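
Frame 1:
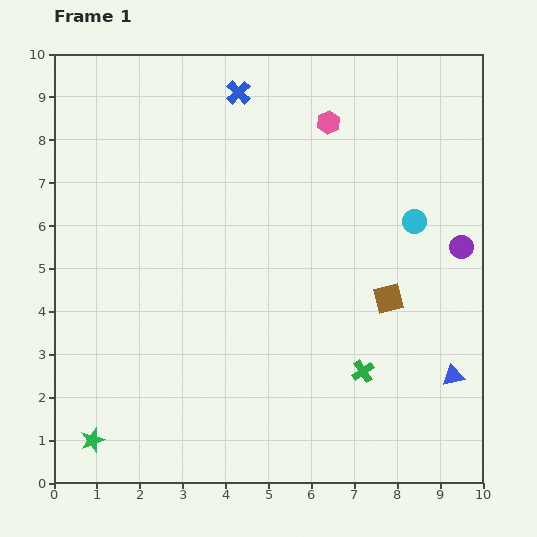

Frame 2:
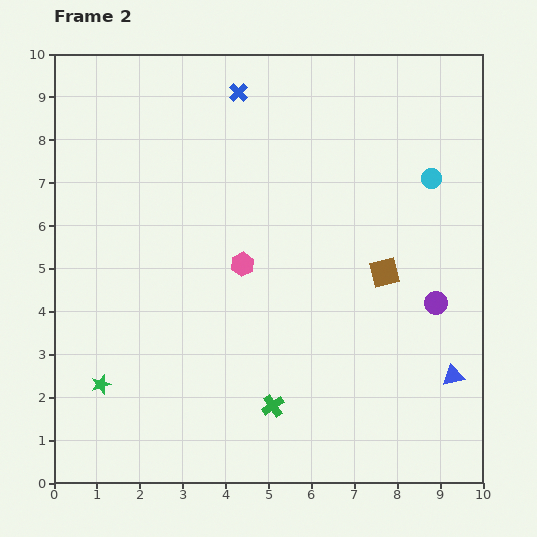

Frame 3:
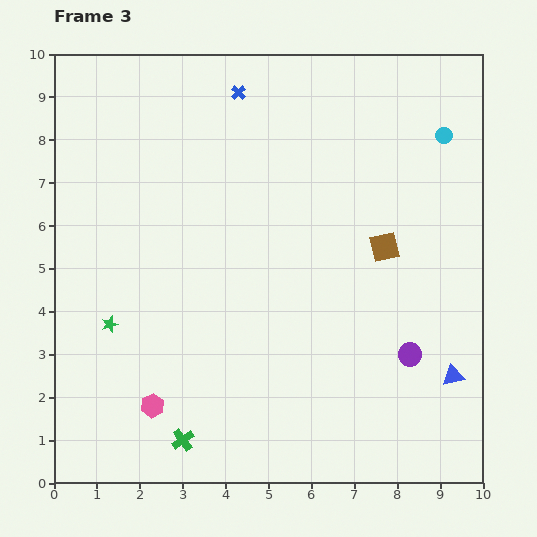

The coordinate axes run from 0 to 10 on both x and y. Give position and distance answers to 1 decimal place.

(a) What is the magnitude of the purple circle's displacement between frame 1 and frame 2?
1.4

The purple circle moved from (9.5, 5.5) to (8.9, 4.2), a distance of √(0.6² + 1.3²) ≈ 1.4.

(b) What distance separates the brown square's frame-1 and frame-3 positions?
1.2

The brown square moved from (7.8, 4.3) to (7.7, 5.5), a distance of √(0.1² + 1.2²) ≈ 1.2.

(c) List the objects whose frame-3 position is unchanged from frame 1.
the blue triangle, the blue cross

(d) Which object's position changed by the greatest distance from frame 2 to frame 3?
the pink hexagon

(moved 3.9; next 2.2)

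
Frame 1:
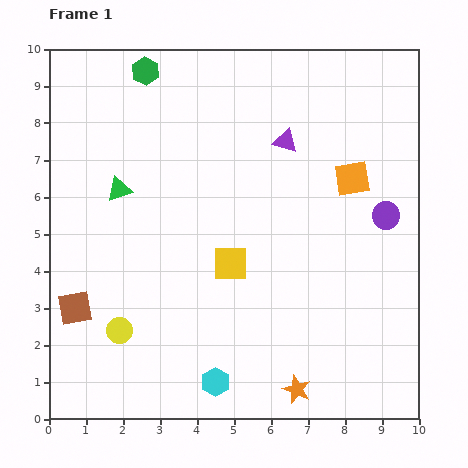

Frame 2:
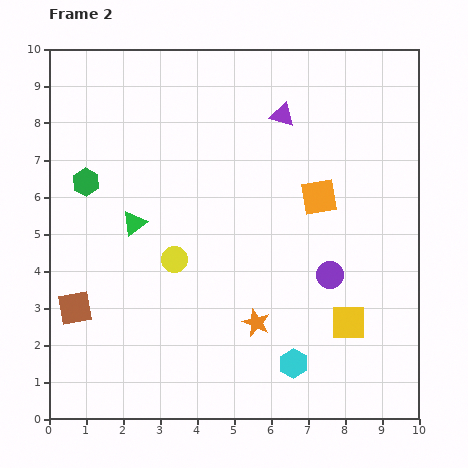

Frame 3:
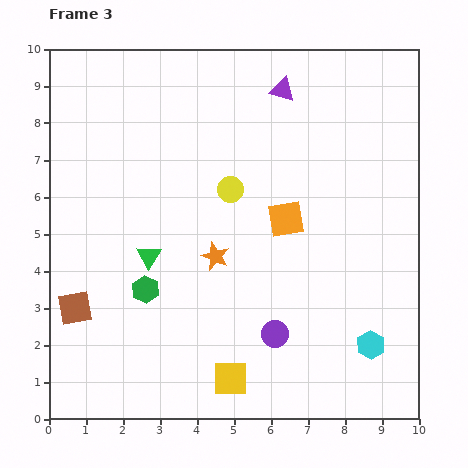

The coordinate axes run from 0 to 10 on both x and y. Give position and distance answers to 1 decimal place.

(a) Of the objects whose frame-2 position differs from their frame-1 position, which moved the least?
the purple triangle

(moved 0.7)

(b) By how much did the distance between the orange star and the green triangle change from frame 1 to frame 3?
-5.4

Distance in frame 1: 7.2. Distance in frame 3: 1.8.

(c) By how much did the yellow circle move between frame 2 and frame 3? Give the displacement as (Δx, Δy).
(1.5, 1.9)

The yellow circle was at (3.4, 4.3) in frame 2 and (4.9, 6.2) in frame 3.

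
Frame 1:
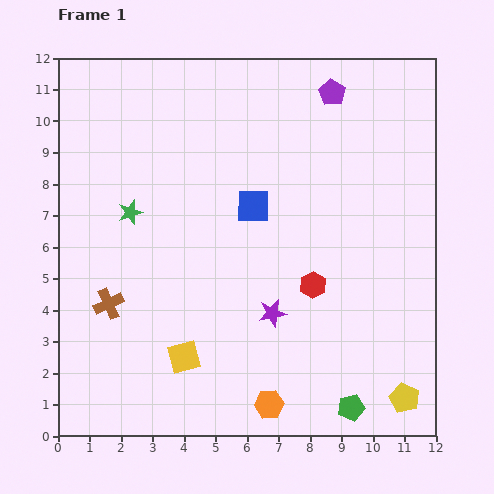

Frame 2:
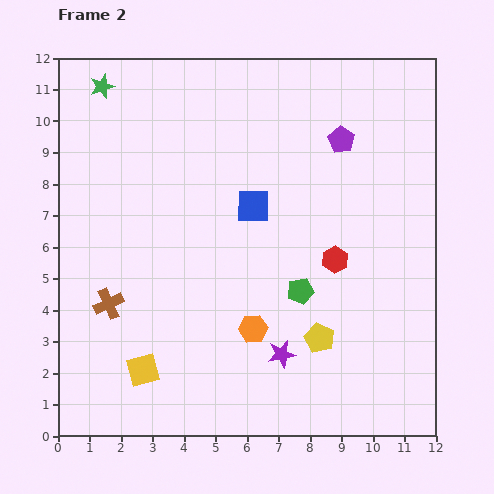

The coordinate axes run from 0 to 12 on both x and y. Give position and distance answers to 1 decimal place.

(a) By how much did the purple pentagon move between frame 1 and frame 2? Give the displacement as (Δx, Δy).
(0.3, -1.5)

The purple pentagon was at (8.7, 10.9) in frame 1 and (9.0, 9.4) in frame 2.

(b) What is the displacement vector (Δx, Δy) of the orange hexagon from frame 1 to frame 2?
(-0.5, 2.4)

The orange hexagon was at (6.7, 1.0) in frame 1 and (6.2, 3.4) in frame 2.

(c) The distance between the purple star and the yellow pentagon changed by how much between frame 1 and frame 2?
-3.7

Distance in frame 1: 5.0. Distance in frame 2: 1.3.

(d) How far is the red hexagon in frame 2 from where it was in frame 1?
1.1

The red hexagon moved from (8.1, 4.8) to (8.8, 5.6), a distance of √(0.7² + 0.8²) ≈ 1.1.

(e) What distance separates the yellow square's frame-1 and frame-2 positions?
1.4

The yellow square moved from (4.0, 2.5) to (2.7, 2.1), a distance of √(1.3² + 0.4²) ≈ 1.4.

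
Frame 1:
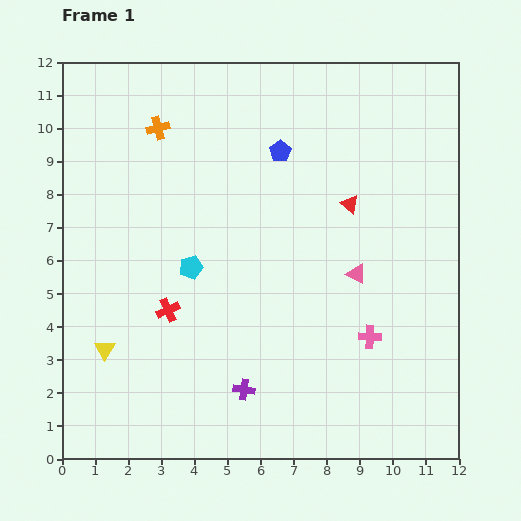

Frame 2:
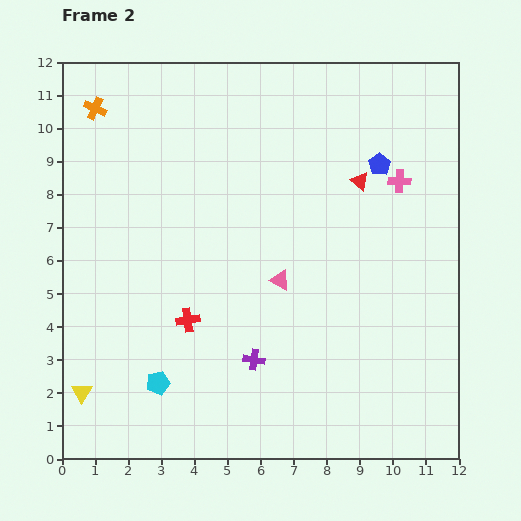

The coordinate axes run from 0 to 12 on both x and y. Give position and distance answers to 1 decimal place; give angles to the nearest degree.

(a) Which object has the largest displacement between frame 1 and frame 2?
the pink cross

(moved 4.8; next 3.6)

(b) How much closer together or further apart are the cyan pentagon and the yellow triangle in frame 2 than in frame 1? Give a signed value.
-1.3

Distance in frame 1: 3.6. Distance in frame 2: 2.3.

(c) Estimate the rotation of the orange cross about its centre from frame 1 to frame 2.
40° clockwise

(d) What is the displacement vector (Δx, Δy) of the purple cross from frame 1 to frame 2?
(0.3, 0.9)

The purple cross was at (5.5, 2.1) in frame 1 and (5.8, 3.0) in frame 2.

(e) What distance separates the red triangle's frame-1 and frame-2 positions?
0.8

The red triangle moved from (8.7, 7.7) to (9.0, 8.4), a distance of √(0.3² + 0.7²) ≈ 0.8.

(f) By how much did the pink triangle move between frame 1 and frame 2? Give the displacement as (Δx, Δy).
(-2.3, -0.2)

The pink triangle was at (8.9, 5.6) in frame 1 and (6.6, 5.4) in frame 2.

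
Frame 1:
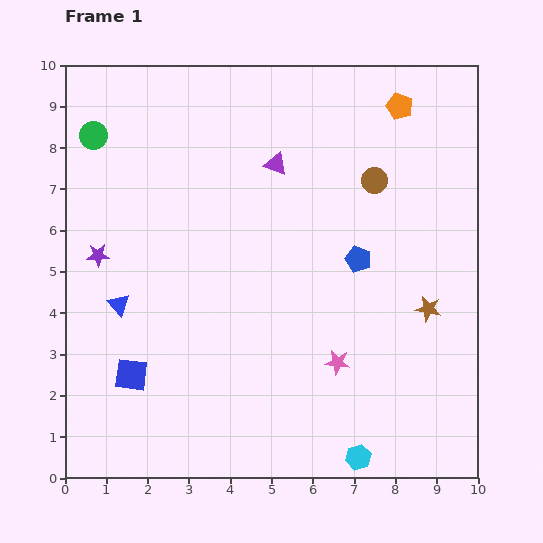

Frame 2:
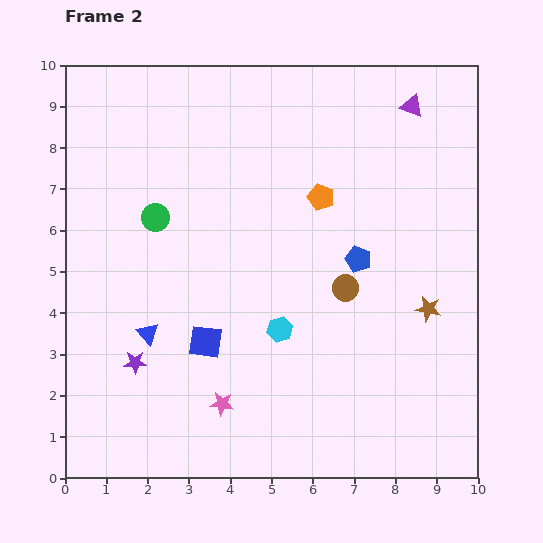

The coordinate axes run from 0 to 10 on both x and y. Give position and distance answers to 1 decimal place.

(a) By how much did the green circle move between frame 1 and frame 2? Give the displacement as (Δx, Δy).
(1.5, -2.0)

The green circle was at (0.7, 8.3) in frame 1 and (2.2, 6.3) in frame 2.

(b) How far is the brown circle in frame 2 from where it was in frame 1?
2.7

The brown circle moved from (7.5, 7.2) to (6.8, 4.6), a distance of √(0.7² + 2.6²) ≈ 2.7.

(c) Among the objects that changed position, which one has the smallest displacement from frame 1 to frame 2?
the blue triangle

(moved 1.0)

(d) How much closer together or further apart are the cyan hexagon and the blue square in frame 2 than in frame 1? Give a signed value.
-4.1

Distance in frame 1: 5.9. Distance in frame 2: 1.8.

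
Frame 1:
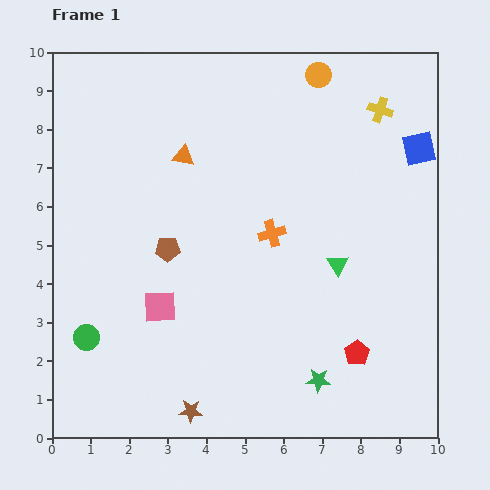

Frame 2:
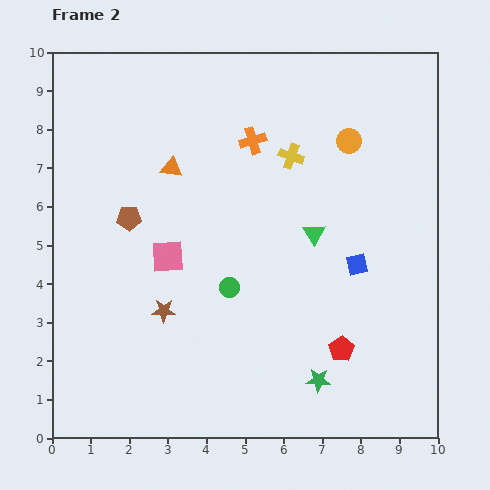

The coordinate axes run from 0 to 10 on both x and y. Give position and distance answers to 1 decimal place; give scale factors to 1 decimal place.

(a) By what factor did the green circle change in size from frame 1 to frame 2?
0.8×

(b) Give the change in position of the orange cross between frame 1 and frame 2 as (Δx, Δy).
(-0.5, 2.4)

The orange cross was at (5.7, 5.3) in frame 1 and (5.2, 7.7) in frame 2.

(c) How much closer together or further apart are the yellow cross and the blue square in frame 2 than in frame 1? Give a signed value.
+1.9

Distance in frame 1: 1.4. Distance in frame 2: 3.3.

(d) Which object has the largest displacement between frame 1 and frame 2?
the green circle

(moved 3.9; next 3.4)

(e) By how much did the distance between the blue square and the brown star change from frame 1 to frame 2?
-3.9

Distance in frame 1: 9.0. Distance in frame 2: 5.1.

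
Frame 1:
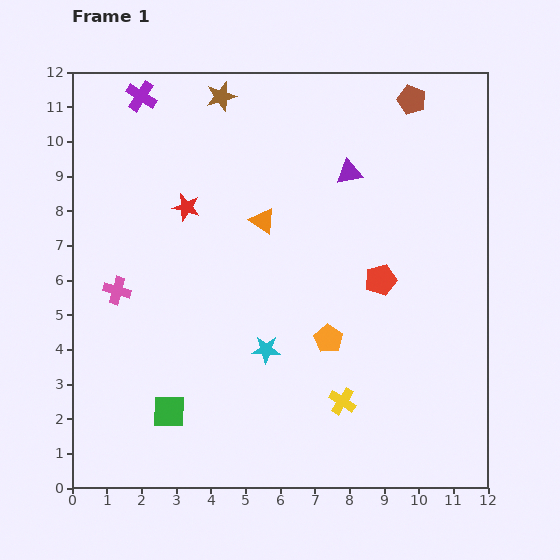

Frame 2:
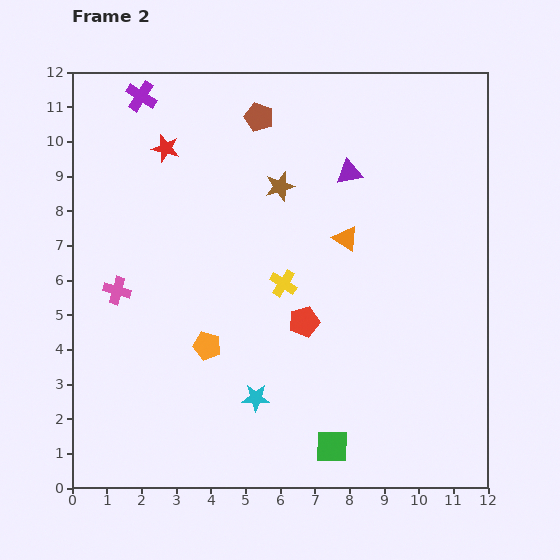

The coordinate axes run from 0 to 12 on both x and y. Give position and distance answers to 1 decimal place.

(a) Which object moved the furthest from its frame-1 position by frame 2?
the green square

(moved 4.8; next 4.4)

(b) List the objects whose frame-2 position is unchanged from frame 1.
the pink cross, the purple cross, the purple triangle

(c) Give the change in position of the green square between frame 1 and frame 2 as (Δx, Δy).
(4.7, -1.0)

The green square was at (2.8, 2.2) in frame 1 and (7.5, 1.2) in frame 2.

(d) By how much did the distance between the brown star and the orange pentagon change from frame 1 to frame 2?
-2.6

Distance in frame 1: 7.7. Distance in frame 2: 5.1.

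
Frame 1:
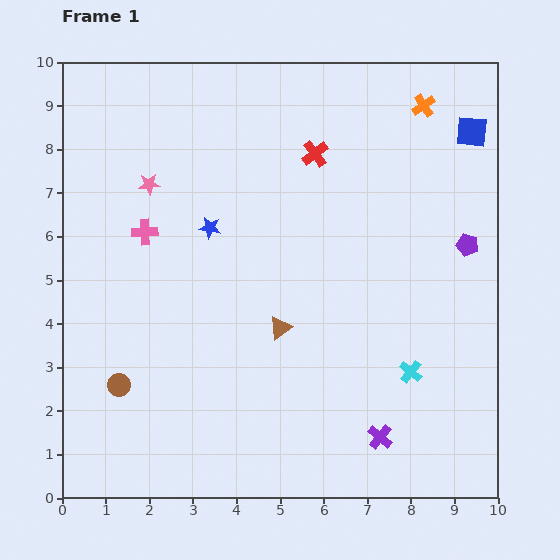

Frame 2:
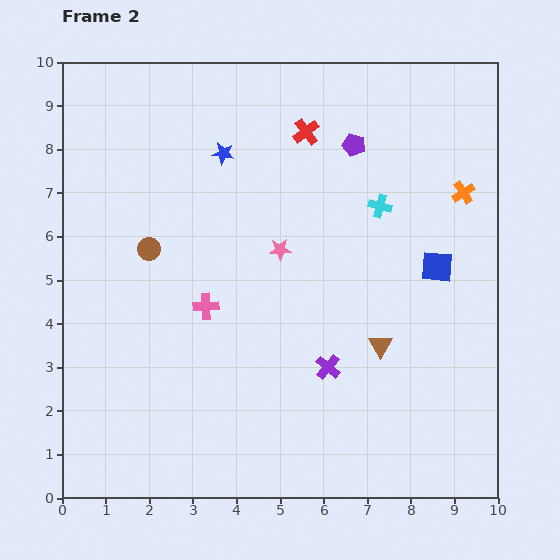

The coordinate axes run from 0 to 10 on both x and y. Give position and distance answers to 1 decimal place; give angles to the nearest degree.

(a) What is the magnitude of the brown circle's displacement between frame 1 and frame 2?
3.2

The brown circle moved from (1.3, 2.6) to (2.0, 5.7), a distance of √(0.7² + 3.1²) ≈ 3.2.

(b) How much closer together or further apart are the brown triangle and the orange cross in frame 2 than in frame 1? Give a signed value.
-2.1

Distance in frame 1: 6.1. Distance in frame 2: 4.0.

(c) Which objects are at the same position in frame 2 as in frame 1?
none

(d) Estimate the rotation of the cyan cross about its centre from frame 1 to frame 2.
24° counter-clockwise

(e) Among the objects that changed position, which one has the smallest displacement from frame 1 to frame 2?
the red cross

(moved 0.5)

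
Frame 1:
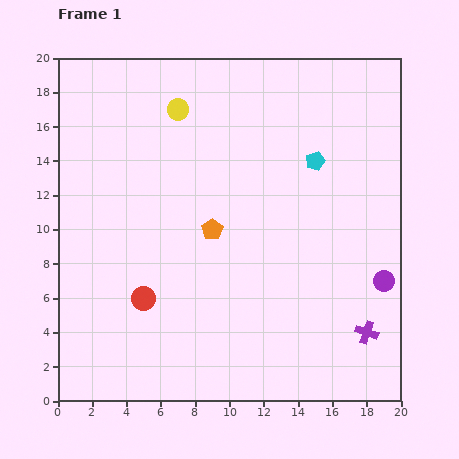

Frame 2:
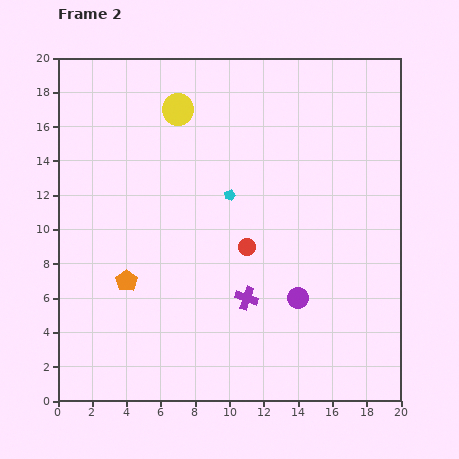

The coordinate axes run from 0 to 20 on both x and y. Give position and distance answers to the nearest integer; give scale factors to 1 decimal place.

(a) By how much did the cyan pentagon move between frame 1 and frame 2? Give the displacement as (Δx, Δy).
(-5, -2)

The cyan pentagon was at (15, 14) in frame 1 and (10, 12) in frame 2.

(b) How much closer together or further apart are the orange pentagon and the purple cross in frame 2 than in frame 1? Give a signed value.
-4

Distance in frame 1: 11. Distance in frame 2: 7.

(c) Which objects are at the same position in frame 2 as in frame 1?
the yellow circle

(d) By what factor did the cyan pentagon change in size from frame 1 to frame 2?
0.6×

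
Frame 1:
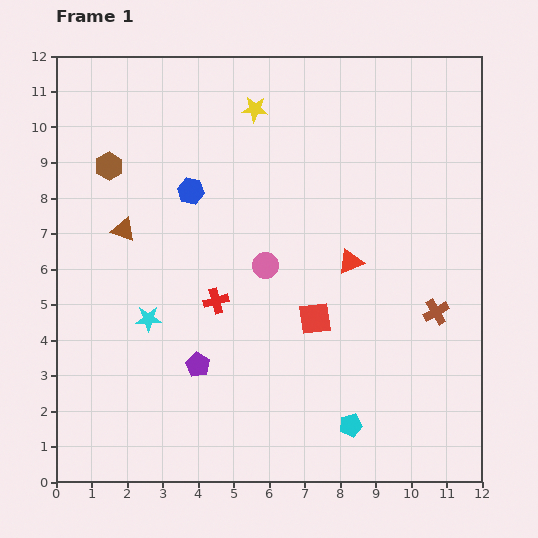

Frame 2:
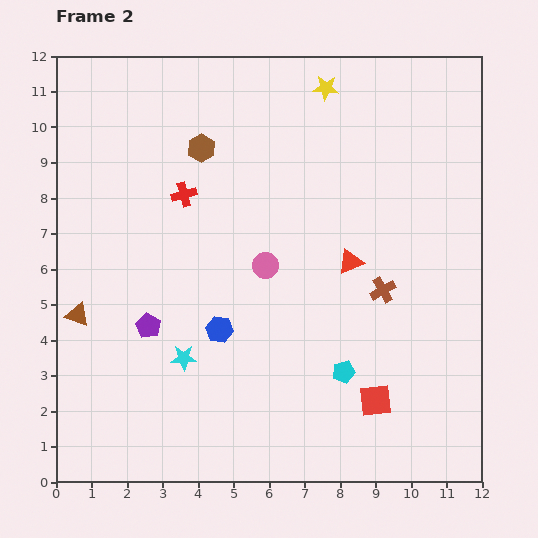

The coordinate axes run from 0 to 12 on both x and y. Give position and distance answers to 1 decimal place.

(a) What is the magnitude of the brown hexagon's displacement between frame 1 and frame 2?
2.6

The brown hexagon moved from (1.5, 8.9) to (4.1, 9.4), a distance of √(2.6² + 0.5²) ≈ 2.6.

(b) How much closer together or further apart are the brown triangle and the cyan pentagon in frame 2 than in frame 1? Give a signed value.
-0.7

Distance in frame 1: 8.4. Distance in frame 2: 7.7.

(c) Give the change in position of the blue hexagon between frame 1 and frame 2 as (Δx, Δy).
(0.8, -3.9)

The blue hexagon was at (3.8, 8.2) in frame 1 and (4.6, 4.3) in frame 2.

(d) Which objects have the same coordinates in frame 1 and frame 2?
the red triangle, the pink circle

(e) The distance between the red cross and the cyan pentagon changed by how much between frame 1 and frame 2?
+1.5

Distance in frame 1: 5.2. Distance in frame 2: 6.7.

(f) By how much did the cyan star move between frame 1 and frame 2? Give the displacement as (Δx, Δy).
(1.0, -1.1)

The cyan star was at (2.6, 4.6) in frame 1 and (3.6, 3.5) in frame 2.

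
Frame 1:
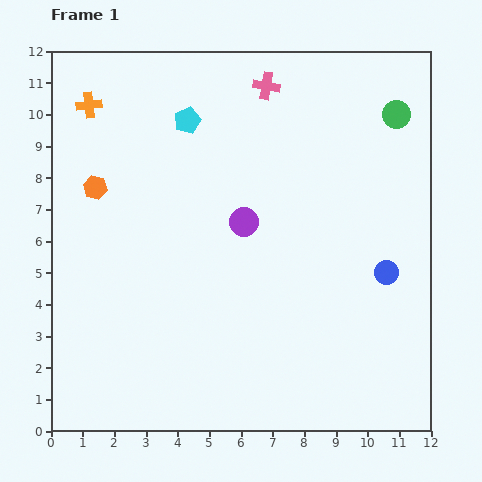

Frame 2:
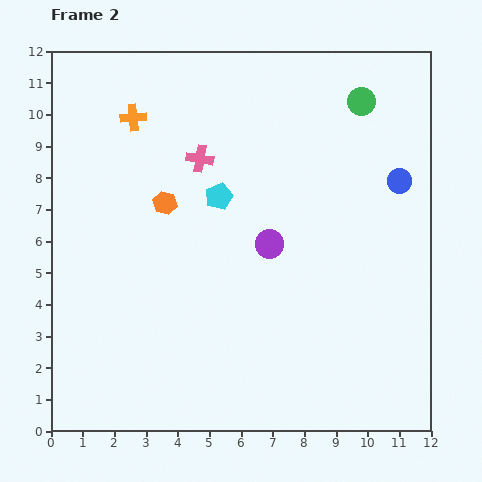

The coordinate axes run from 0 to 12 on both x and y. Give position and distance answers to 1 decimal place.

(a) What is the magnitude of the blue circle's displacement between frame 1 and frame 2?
2.9

The blue circle moved from (10.6, 5.0) to (11.0, 7.9), a distance of √(0.4² + 2.9²) ≈ 2.9.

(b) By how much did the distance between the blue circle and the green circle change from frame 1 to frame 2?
-2.2

Distance in frame 1: 5.0. Distance in frame 2: 2.8.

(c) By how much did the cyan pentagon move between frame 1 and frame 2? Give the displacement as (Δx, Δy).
(1.0, -2.4)

The cyan pentagon was at (4.3, 9.8) in frame 1 and (5.3, 7.4) in frame 2.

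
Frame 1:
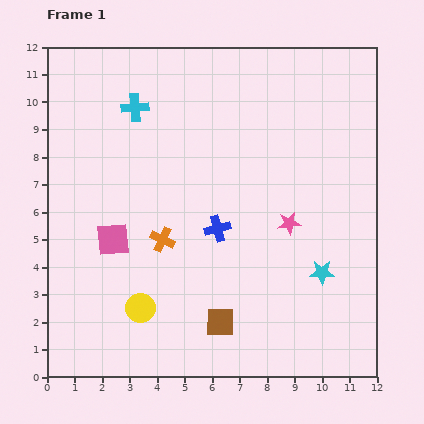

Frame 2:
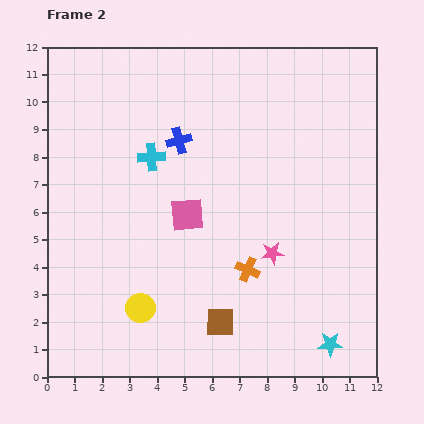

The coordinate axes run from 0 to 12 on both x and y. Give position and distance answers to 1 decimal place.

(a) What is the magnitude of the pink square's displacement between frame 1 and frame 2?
2.8

The pink square moved from (2.4, 5.0) to (5.1, 5.9), a distance of √(2.7² + 0.9²) ≈ 2.8.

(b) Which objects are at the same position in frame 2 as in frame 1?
the yellow circle, the brown square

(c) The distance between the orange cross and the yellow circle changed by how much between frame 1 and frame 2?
+1.5

Distance in frame 1: 2.6. Distance in frame 2: 4.1.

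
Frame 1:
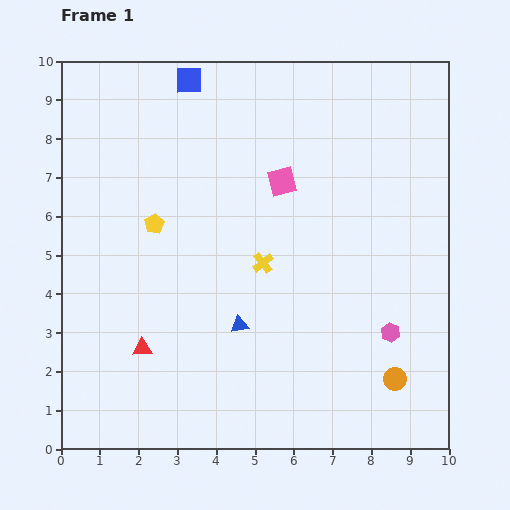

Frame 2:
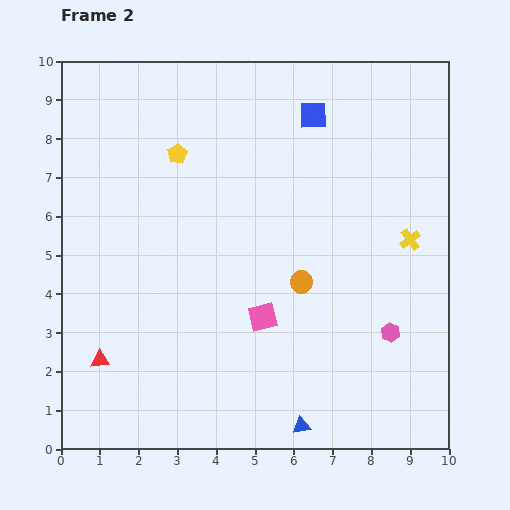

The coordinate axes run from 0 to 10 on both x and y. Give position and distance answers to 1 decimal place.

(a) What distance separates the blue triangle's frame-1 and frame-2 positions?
3.1

The blue triangle moved from (4.6, 3.2) to (6.2, 0.6), a distance of √(1.6² + 2.6²) ≈ 3.1.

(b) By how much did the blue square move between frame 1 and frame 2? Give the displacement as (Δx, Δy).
(3.2, -0.9)

The blue square was at (3.3, 9.5) in frame 1 and (6.5, 8.6) in frame 2.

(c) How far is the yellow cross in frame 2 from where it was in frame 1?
3.8

The yellow cross moved from (5.2, 4.8) to (9.0, 5.4), a distance of √(3.8² + 0.6²) ≈ 3.8.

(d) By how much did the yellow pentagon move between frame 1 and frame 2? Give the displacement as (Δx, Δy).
(0.6, 1.8)

The yellow pentagon was at (2.4, 5.8) in frame 1 and (3.0, 7.6) in frame 2.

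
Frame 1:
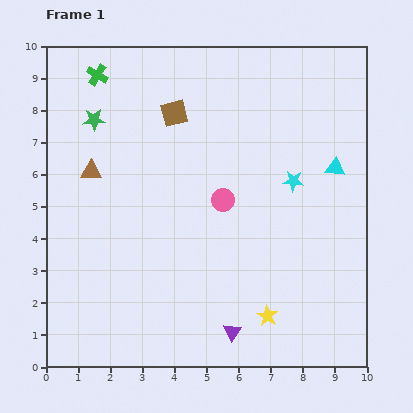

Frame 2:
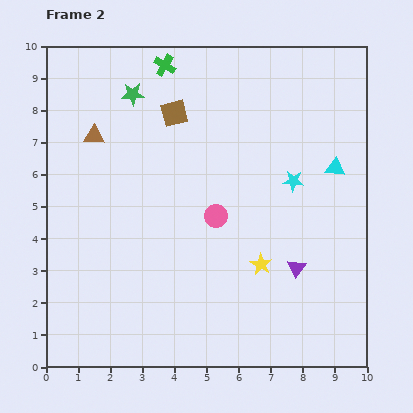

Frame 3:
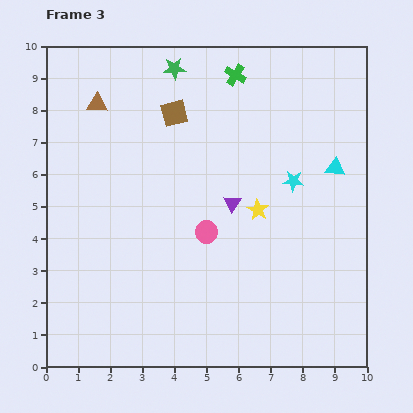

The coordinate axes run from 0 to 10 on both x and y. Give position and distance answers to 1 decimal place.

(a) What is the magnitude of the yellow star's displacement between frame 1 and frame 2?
1.6

The yellow star moved from (6.9, 1.6) to (6.7, 3.2), a distance of √(0.2² + 1.6²) ≈ 1.6.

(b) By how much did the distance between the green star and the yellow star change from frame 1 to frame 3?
-3.0

Distance in frame 1: 8.1. Distance in frame 3: 5.1.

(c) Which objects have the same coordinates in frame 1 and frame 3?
the cyan triangle, the brown square, the cyan star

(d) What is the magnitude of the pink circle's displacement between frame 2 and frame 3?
0.6

The pink circle moved from (5.3, 4.7) to (5.0, 4.2), a distance of √(0.3² + 0.5²) ≈ 0.6.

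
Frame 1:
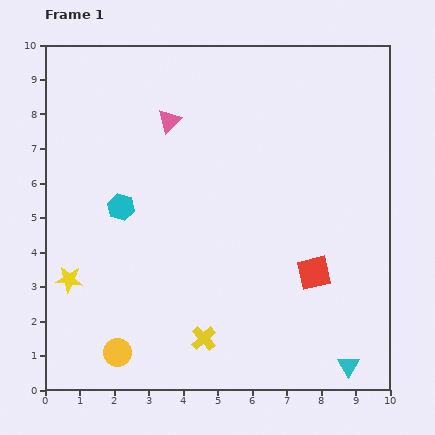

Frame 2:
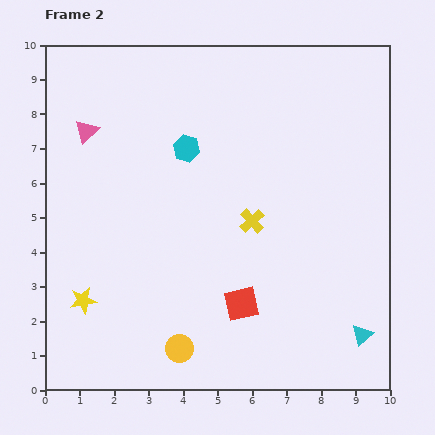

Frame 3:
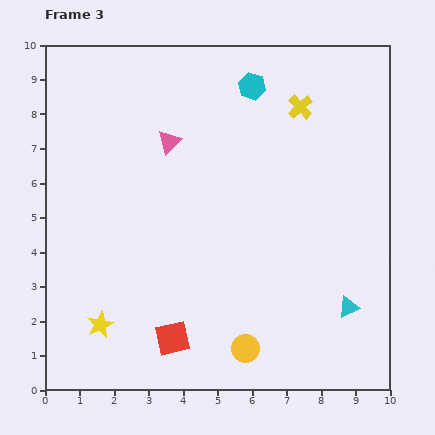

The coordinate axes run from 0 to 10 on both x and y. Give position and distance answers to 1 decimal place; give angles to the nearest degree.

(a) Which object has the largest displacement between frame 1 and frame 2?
the yellow cross

(moved 3.7; next 2.5)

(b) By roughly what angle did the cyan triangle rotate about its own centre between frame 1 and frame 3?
36° clockwise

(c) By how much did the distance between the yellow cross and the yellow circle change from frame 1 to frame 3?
+4.7

Distance in frame 1: 2.5. Distance in frame 3: 7.2.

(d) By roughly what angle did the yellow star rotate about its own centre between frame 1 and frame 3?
31° counter-clockwise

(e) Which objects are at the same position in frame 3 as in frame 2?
none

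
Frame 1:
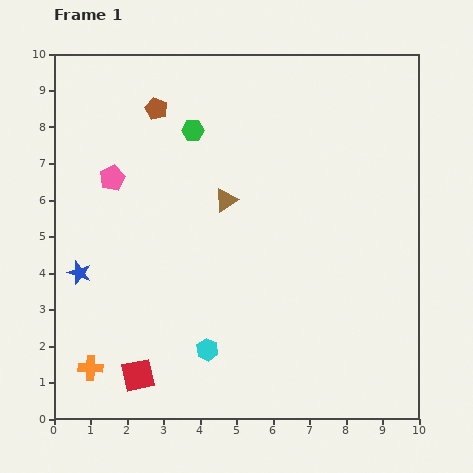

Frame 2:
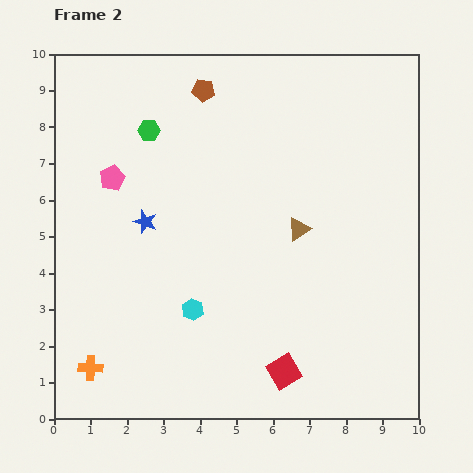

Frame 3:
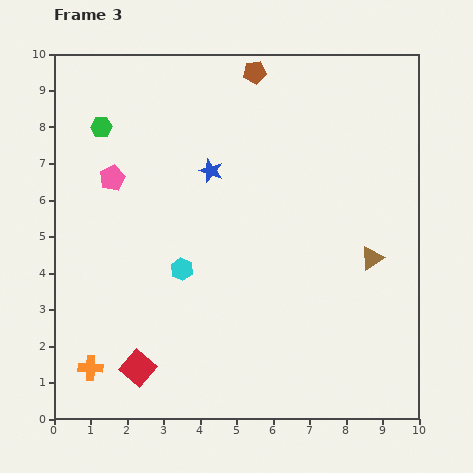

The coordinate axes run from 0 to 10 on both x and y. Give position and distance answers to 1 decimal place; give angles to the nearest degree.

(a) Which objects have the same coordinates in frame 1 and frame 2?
the orange cross, the pink pentagon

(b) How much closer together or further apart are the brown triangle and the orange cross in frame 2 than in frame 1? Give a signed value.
+1.0

Distance in frame 1: 5.9. Distance in frame 2: 6.9.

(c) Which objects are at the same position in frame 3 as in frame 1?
the orange cross, the pink pentagon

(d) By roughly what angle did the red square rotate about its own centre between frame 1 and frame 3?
38° counter-clockwise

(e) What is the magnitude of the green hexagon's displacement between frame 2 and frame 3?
1.3

The green hexagon moved from (2.6, 7.9) to (1.3, 8.0), a distance of √(1.3² + 0.1²) ≈ 1.3.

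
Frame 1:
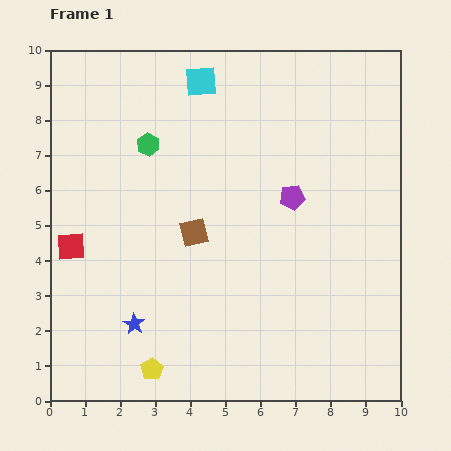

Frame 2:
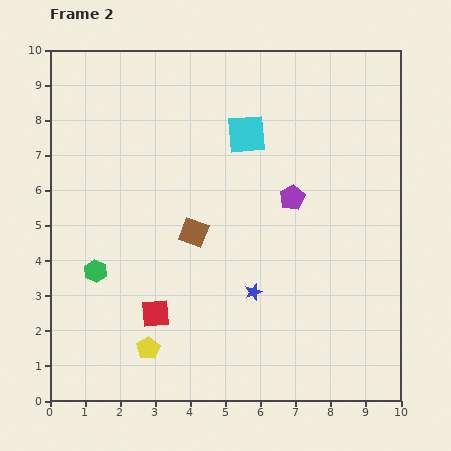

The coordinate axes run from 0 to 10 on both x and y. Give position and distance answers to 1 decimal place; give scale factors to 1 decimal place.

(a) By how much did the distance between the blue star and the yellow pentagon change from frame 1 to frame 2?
+2.0

Distance in frame 1: 1.4. Distance in frame 2: 3.4.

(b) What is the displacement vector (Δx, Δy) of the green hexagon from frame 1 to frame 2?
(-1.5, -3.6)

The green hexagon was at (2.8, 7.3) in frame 1 and (1.3, 3.7) in frame 2.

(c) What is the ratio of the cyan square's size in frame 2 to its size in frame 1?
1.3×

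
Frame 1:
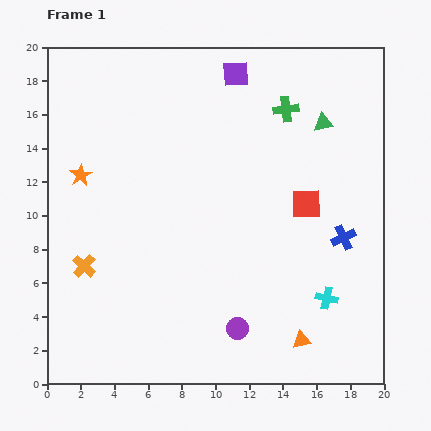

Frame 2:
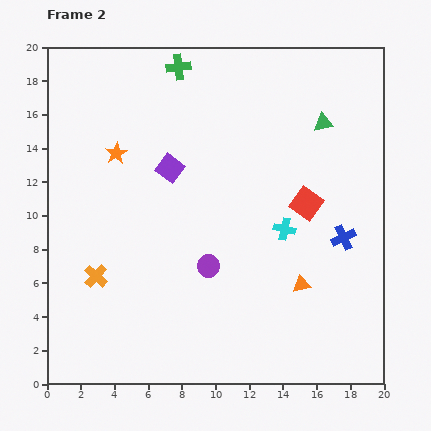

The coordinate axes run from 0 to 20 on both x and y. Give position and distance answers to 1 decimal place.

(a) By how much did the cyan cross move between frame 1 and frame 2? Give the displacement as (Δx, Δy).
(-2.5, 4.1)

The cyan cross was at (16.6, 5.1) in frame 1 and (14.1, 9.2) in frame 2.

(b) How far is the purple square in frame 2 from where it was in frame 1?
6.8

The purple square moved from (11.2, 18.4) to (7.3, 12.8), a distance of √(3.9² + 5.6²) ≈ 6.8.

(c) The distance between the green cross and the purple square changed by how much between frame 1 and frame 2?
+2.3

Distance in frame 1: 3.7. Distance in frame 2: 6.0.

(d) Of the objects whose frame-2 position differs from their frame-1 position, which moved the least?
the orange cross

(moved 0.9)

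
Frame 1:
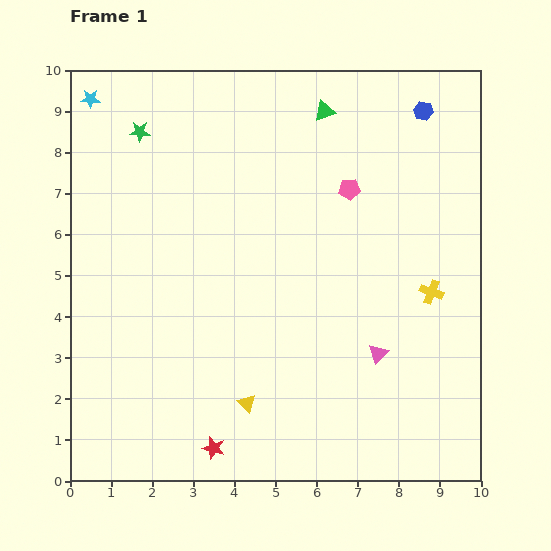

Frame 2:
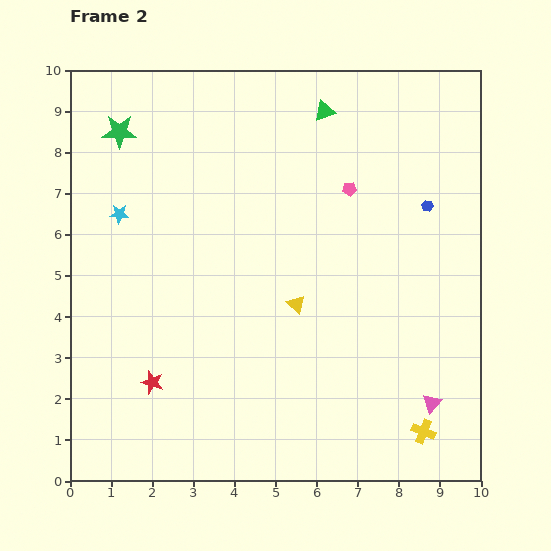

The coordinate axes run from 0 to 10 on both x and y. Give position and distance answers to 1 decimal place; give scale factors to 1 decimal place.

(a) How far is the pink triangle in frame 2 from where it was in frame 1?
1.8

The pink triangle moved from (7.5, 3.1) to (8.8, 1.9), a distance of √(1.3² + 1.2²) ≈ 1.8.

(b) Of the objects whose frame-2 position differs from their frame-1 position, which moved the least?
the green star

(moved 0.5)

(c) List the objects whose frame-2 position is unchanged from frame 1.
the green triangle, the pink pentagon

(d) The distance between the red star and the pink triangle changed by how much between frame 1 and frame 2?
+2.2

Distance in frame 1: 4.6. Distance in frame 2: 6.8.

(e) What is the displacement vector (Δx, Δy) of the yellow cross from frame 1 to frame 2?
(-0.2, -3.4)

The yellow cross was at (8.8, 4.6) in frame 1 and (8.6, 1.2) in frame 2.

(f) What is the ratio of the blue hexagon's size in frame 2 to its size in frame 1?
0.6×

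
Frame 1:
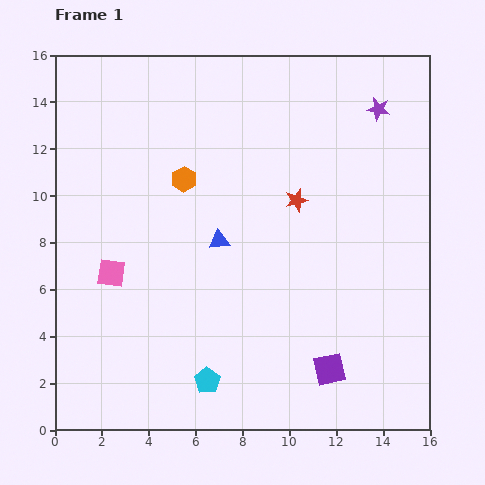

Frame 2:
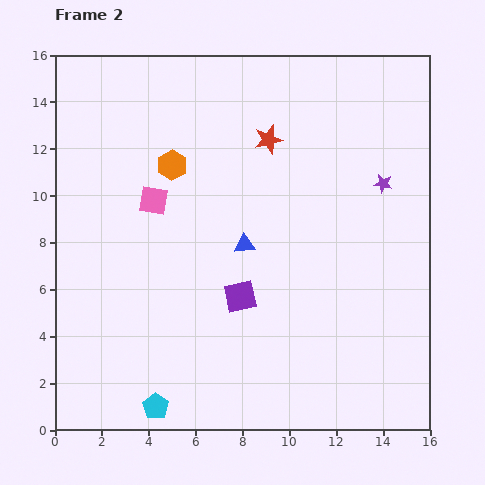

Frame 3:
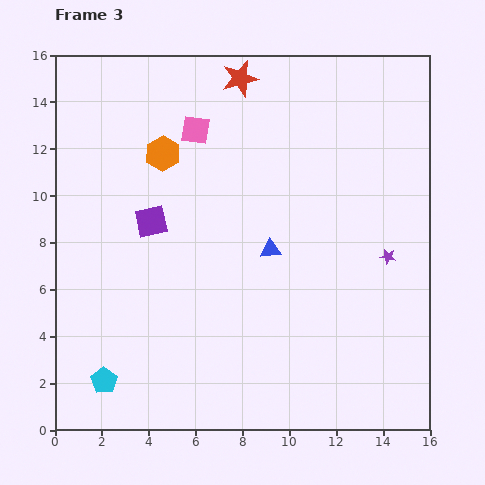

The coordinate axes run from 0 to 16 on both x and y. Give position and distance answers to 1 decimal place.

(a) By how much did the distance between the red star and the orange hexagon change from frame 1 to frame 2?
-0.7

Distance in frame 1: 4.9. Distance in frame 2: 4.2.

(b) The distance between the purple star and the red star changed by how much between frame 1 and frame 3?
+4.7

Distance in frame 1: 5.2. Distance in frame 3: 9.9.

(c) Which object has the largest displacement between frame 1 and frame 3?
the purple square

(moved 9.9; next 7.1)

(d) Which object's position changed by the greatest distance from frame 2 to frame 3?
the purple square

(moved 5.0; next 3.5)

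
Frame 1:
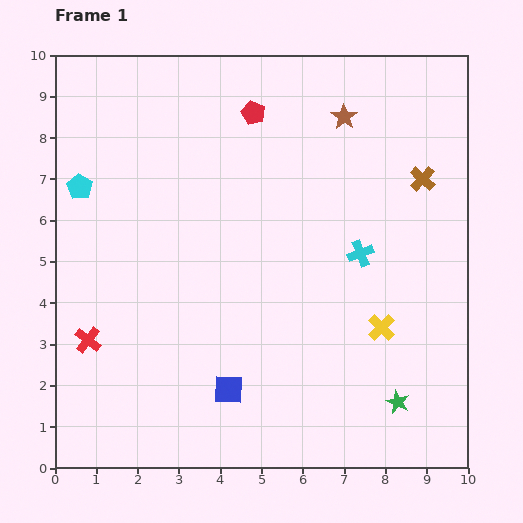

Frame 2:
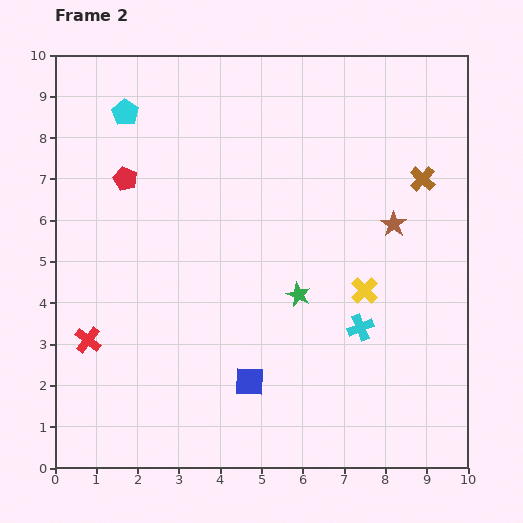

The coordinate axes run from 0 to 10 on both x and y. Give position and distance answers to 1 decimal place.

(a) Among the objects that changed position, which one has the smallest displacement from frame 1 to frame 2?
the blue square

(moved 0.5)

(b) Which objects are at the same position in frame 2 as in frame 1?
the brown cross, the red cross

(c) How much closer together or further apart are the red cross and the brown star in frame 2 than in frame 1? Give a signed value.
-0.3

Distance in frame 1: 8.2. Distance in frame 2: 7.9.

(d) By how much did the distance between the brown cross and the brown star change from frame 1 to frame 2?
-1.1

Distance in frame 1: 2.4. Distance in frame 2: 1.3.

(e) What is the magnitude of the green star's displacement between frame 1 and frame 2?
3.5

The green star moved from (8.3, 1.6) to (5.9, 4.2), a distance of √(2.4² + 2.6²) ≈ 3.5.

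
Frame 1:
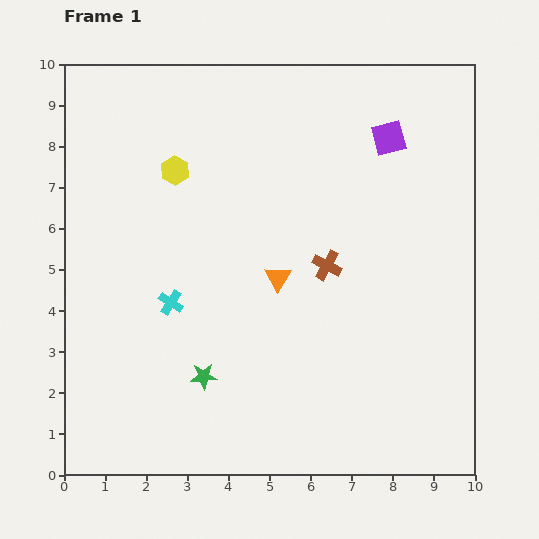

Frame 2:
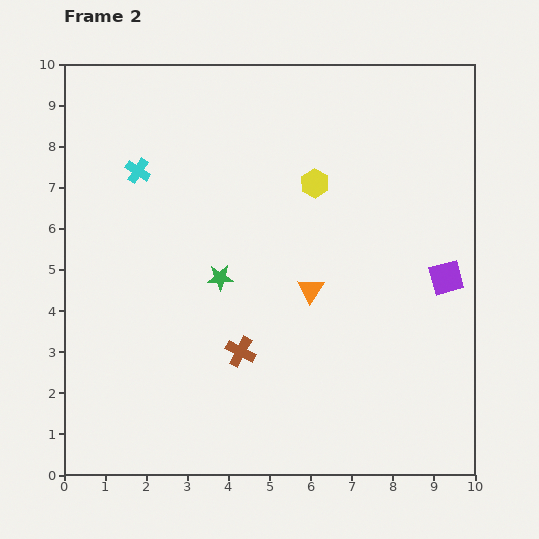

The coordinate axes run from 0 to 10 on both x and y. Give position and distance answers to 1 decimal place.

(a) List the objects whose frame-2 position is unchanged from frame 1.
none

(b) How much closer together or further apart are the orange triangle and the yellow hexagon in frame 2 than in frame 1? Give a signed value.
-1.0

Distance in frame 1: 3.6. Distance in frame 2: 2.6.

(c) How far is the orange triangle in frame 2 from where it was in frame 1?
0.9

The orange triangle moved from (5.2, 4.8) to (6.0, 4.5), a distance of √(0.8² + 0.3²) ≈ 0.9.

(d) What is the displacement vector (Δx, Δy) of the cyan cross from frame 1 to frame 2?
(-0.8, 3.2)

The cyan cross was at (2.6, 4.2) in frame 1 and (1.8, 7.4) in frame 2.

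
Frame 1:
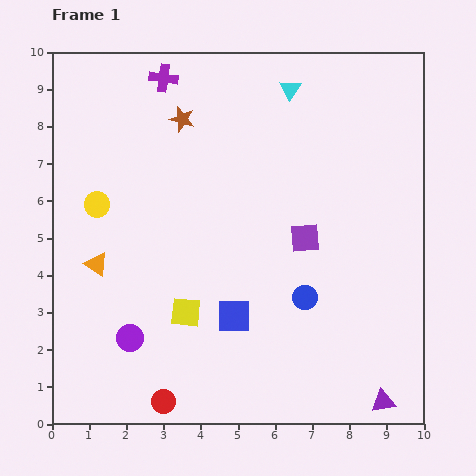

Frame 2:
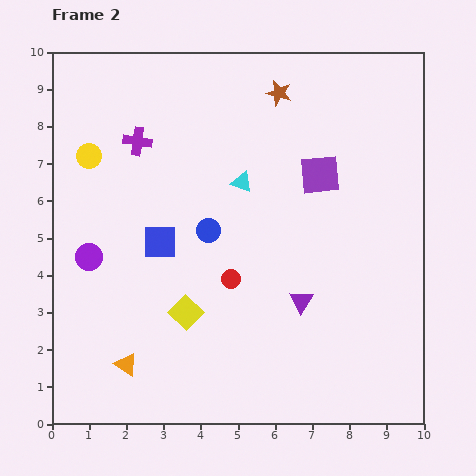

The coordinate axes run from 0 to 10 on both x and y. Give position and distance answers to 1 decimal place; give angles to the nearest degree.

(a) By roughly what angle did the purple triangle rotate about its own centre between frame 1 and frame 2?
48° counter-clockwise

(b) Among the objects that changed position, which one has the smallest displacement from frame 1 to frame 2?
the yellow circle

(moved 1.3)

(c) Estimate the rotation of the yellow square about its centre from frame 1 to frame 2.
38° clockwise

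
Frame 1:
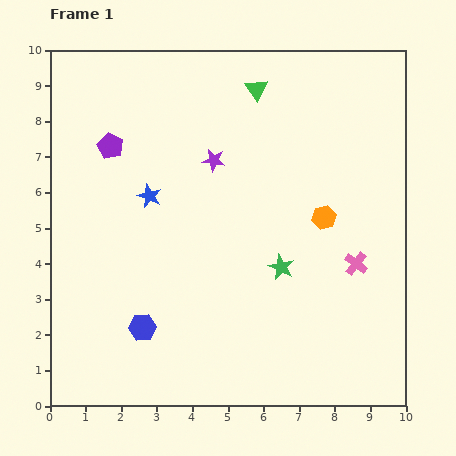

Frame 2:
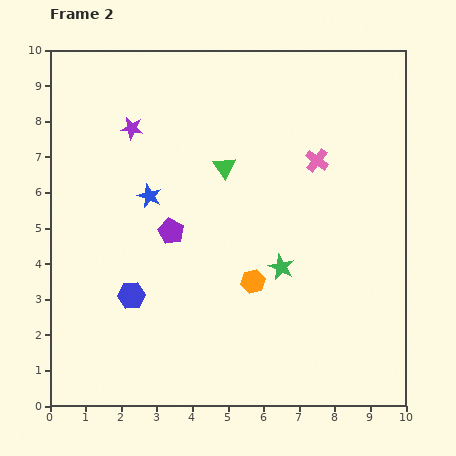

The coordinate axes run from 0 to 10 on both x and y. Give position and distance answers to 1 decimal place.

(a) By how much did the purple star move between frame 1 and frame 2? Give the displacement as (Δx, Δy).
(-2.3, 0.9)

The purple star was at (4.6, 6.9) in frame 1 and (2.3, 7.8) in frame 2.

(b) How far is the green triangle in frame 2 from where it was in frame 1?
2.4

The green triangle moved from (5.8, 8.9) to (4.9, 6.7), a distance of √(0.9² + 2.2²) ≈ 2.4.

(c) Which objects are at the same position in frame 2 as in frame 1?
the green star, the blue star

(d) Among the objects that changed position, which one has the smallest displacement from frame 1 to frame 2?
the blue hexagon

(moved 0.9)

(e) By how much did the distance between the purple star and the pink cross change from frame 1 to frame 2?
+0.4

Distance in frame 1: 4.9. Distance in frame 2: 5.3.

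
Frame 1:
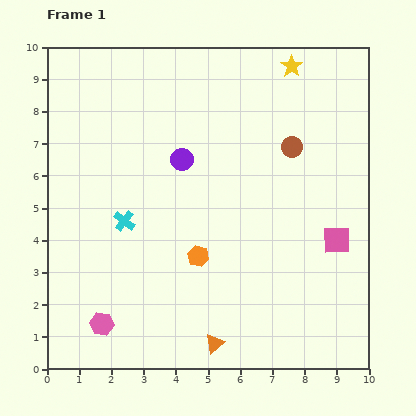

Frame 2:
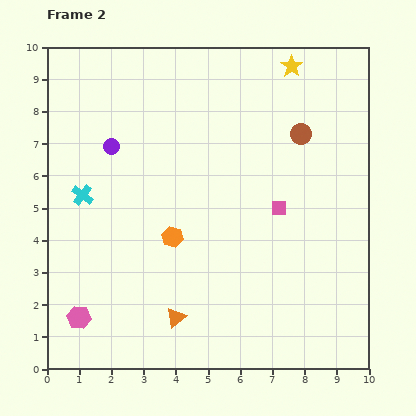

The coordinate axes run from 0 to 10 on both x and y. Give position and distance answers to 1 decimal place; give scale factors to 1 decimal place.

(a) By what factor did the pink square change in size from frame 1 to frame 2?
0.6×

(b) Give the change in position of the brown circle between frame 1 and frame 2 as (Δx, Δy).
(0.3, 0.4)

The brown circle was at (7.6, 6.9) in frame 1 and (7.9, 7.3) in frame 2.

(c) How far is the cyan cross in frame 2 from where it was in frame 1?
1.5

The cyan cross moved from (2.4, 4.6) to (1.1, 5.4), a distance of √(1.3² + 0.8²) ≈ 1.5.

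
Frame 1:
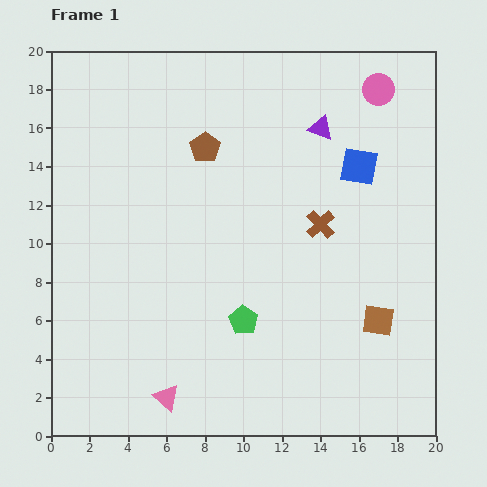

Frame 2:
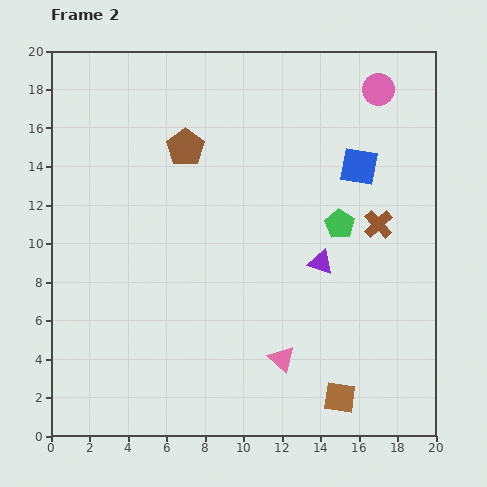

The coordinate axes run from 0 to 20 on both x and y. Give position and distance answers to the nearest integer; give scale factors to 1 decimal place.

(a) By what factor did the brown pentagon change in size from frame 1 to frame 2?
1.3×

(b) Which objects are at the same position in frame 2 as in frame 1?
the blue square, the pink circle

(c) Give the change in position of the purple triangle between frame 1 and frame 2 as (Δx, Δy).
(0, -7)

The purple triangle was at (14, 16) in frame 1 and (14, 9) in frame 2.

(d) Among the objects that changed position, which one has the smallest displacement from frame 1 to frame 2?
the brown pentagon

(moved 1)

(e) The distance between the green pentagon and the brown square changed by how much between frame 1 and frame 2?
+2

Distance in frame 1: 7. Distance in frame 2: 9.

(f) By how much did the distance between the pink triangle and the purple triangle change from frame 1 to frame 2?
-11

Distance in frame 1: 16. Distance in frame 2: 5.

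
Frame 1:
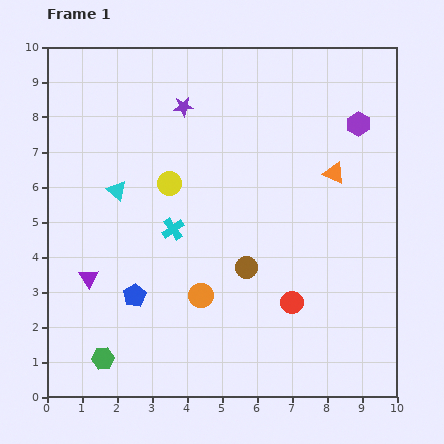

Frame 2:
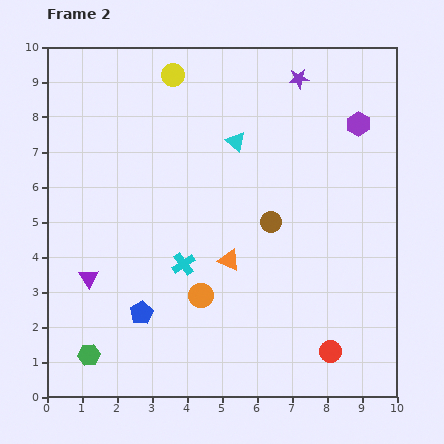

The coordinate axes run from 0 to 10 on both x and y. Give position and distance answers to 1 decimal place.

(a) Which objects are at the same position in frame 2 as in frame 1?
the purple triangle, the purple hexagon, the orange circle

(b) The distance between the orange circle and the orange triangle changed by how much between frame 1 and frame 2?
-3.9

Distance in frame 1: 5.2. Distance in frame 2: 1.3.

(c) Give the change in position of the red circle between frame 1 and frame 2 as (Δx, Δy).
(1.1, -1.4)

The red circle was at (7.0, 2.7) in frame 1 and (8.1, 1.3) in frame 2.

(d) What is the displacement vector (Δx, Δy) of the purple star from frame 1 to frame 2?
(3.3, 0.8)

The purple star was at (3.9, 8.3) in frame 1 and (7.2, 9.1) in frame 2.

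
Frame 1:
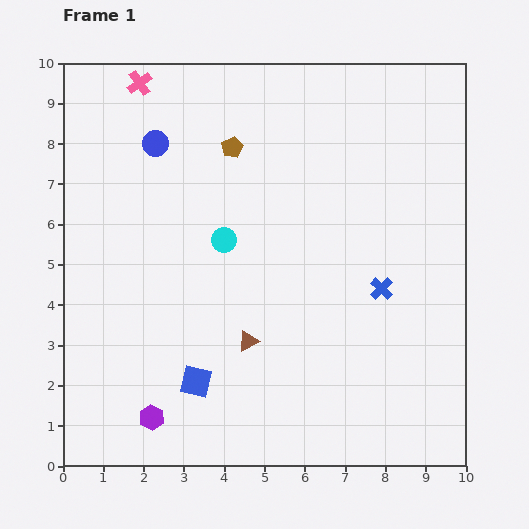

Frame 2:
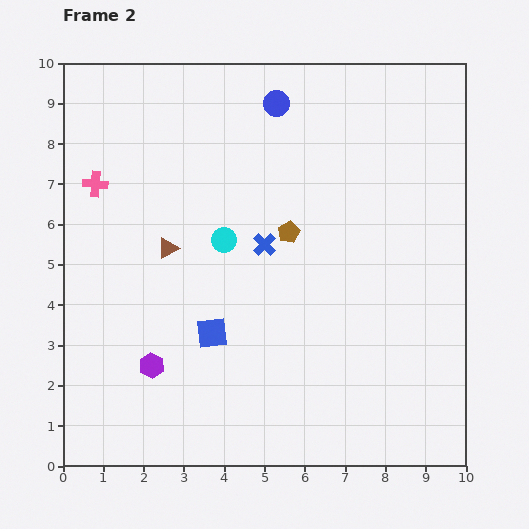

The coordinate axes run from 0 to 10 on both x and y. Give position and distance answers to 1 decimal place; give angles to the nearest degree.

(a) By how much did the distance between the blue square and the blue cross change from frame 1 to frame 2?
-2.5

Distance in frame 1: 5.1. Distance in frame 2: 2.6.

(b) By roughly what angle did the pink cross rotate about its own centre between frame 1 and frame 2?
40° clockwise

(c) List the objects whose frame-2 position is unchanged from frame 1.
the cyan circle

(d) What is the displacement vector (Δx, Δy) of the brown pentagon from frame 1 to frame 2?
(1.4, -2.1)

The brown pentagon was at (4.2, 7.9) in frame 1 and (5.6, 5.8) in frame 2.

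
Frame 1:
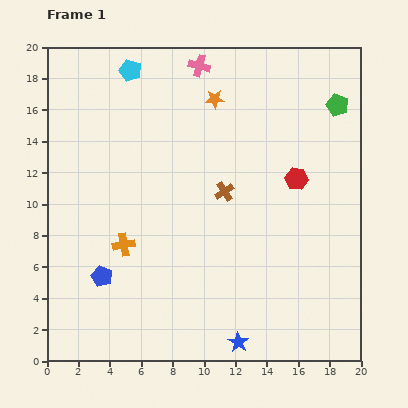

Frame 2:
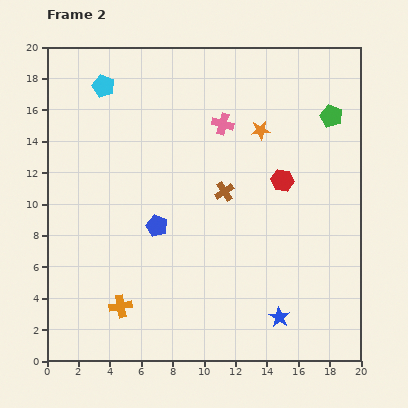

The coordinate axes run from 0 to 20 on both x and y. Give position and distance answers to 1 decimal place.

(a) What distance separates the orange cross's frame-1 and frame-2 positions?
3.9

The orange cross moved from (4.9, 7.4) to (4.7, 3.5), a distance of √(0.2² + 3.9²) ≈ 3.9.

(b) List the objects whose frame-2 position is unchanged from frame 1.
the brown cross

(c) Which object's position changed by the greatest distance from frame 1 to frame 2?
the blue pentagon

(moved 4.7; next 4.0)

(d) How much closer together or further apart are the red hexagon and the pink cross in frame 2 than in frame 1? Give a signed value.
-4.3

Distance in frame 1: 9.5. Distance in frame 2: 5.2.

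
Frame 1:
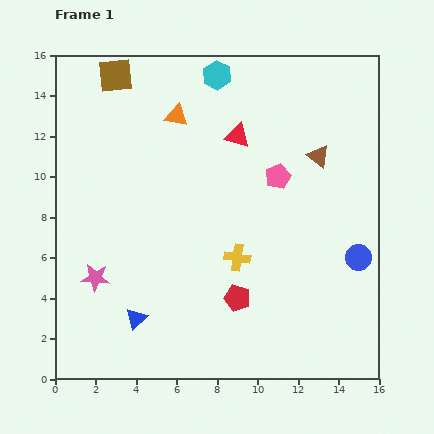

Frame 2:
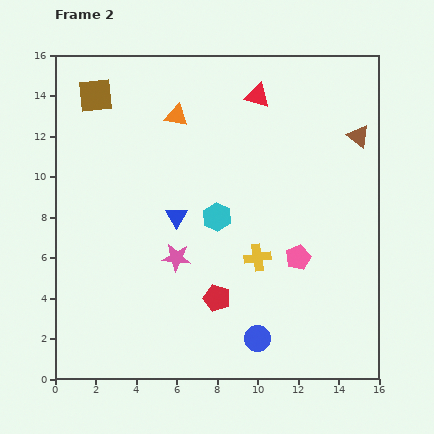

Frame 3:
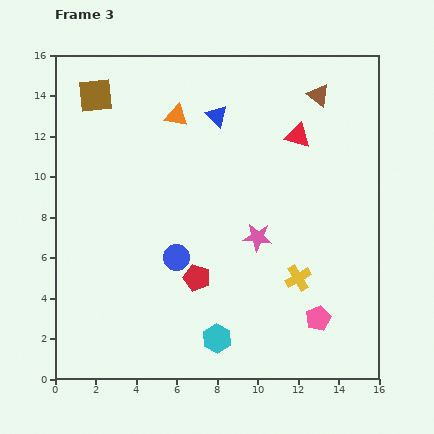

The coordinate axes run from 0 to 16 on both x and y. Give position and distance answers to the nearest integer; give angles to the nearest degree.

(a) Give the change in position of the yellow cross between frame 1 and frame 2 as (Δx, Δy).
(1, 0)

The yellow cross was at (9, 6) in frame 1 and (10, 6) in frame 2.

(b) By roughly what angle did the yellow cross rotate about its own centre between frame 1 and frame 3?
38° counter-clockwise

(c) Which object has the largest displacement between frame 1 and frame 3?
the cyan hexagon

(moved 13; next 11)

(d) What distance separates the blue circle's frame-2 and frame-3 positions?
6

The blue circle moved from (10, 2) to (6, 6), a distance of √(4² + 4²) ≈ 6.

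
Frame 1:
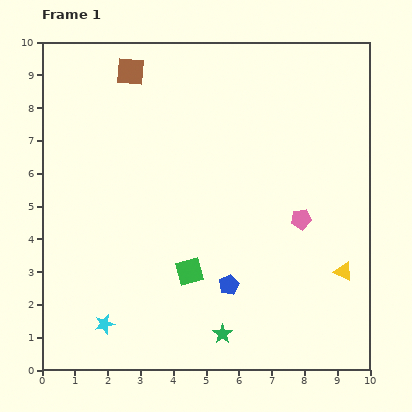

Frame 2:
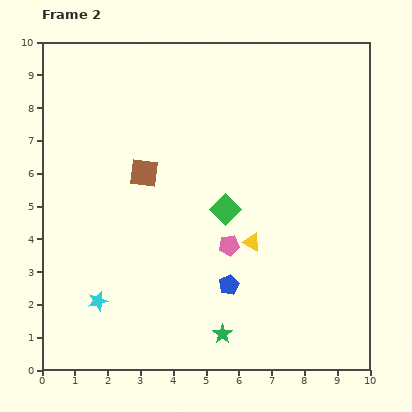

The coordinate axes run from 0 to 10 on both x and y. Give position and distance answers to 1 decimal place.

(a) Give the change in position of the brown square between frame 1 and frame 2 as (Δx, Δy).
(0.4, -3.1)

The brown square was at (2.7, 9.1) in frame 1 and (3.1, 6.0) in frame 2.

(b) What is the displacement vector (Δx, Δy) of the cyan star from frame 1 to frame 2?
(-0.2, 0.7)

The cyan star was at (1.9, 1.4) in frame 1 and (1.7, 2.1) in frame 2.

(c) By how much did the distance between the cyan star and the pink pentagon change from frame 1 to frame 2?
-2.5

Distance in frame 1: 6.8. Distance in frame 2: 4.3.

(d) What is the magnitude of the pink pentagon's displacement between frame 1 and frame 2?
2.3

The pink pentagon moved from (7.9, 4.6) to (5.7, 3.8), a distance of √(2.2² + 0.8²) ≈ 2.3.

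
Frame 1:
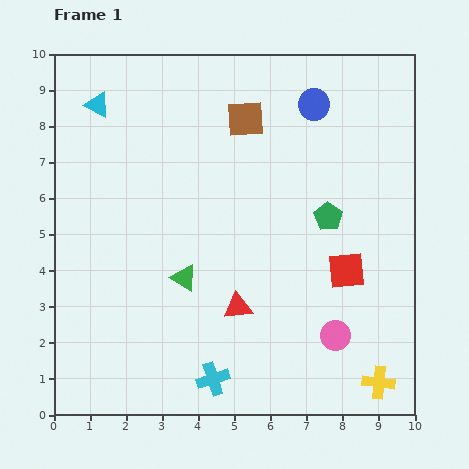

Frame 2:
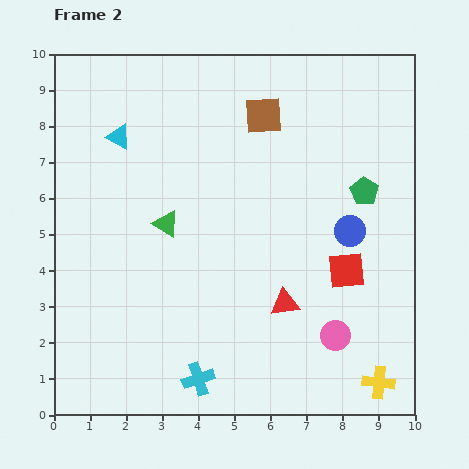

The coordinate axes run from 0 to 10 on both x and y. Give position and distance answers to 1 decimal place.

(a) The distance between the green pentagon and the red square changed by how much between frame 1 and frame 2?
+0.7

Distance in frame 1: 1.6. Distance in frame 2: 2.3.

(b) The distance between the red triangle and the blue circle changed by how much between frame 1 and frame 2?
-3.3

Distance in frame 1: 6.0. Distance in frame 2: 2.7.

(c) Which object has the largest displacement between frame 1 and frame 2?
the blue circle

(moved 3.6; next 1.6)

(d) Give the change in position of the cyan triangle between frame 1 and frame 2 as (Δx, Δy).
(0.6, -0.9)

The cyan triangle was at (1.2, 8.6) in frame 1 and (1.8, 7.7) in frame 2.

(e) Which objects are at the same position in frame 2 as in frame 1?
the red square, the yellow cross, the pink circle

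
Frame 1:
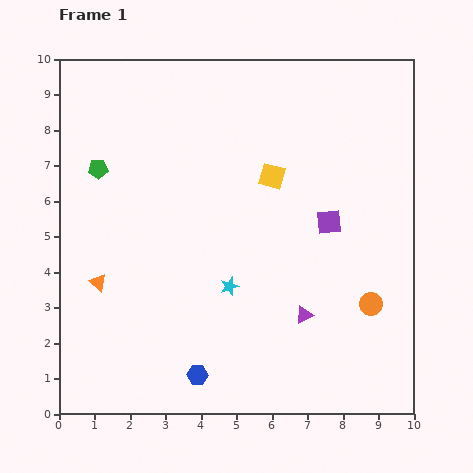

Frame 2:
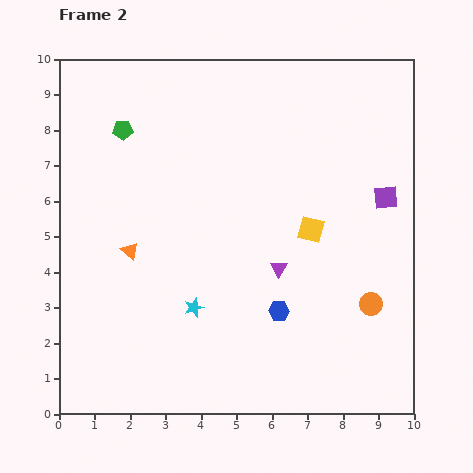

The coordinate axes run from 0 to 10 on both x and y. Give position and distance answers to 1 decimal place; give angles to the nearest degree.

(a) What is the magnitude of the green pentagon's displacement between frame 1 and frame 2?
1.3

The green pentagon moved from (1.1, 6.9) to (1.8, 8.0), a distance of √(0.7² + 1.1²) ≈ 1.3.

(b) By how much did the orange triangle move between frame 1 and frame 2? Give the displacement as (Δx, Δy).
(0.9, 0.9)

The orange triangle was at (1.1, 3.7) in frame 1 and (2.0, 4.6) in frame 2.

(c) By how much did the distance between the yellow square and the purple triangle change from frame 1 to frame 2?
-2.6

Distance in frame 1: 4.0. Distance in frame 2: 1.4.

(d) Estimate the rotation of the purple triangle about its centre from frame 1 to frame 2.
32° counter-clockwise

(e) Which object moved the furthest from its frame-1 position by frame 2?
the blue hexagon

(moved 2.9; next 1.9)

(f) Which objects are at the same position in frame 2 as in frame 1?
the orange circle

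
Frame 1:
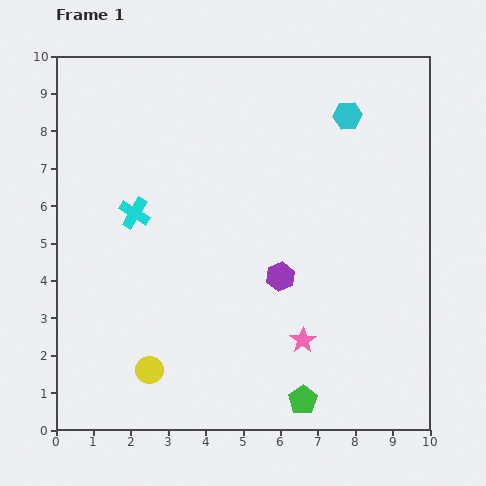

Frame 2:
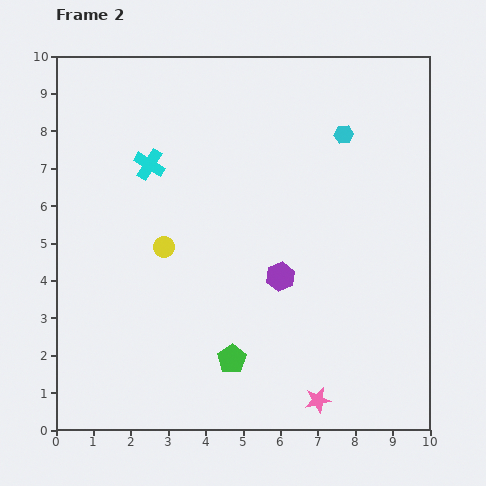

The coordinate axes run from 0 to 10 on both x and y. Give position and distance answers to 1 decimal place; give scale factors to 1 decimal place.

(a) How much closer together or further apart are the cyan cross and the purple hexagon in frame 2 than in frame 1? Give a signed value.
+0.3

Distance in frame 1: 4.3. Distance in frame 2: 4.6.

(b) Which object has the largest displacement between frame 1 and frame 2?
the yellow circle

(moved 3.3; next 2.2)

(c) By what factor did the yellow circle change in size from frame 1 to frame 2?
0.8×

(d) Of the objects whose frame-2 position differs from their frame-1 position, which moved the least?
the cyan hexagon

(moved 0.5)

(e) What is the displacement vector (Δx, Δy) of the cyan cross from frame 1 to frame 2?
(0.4, 1.3)

The cyan cross was at (2.1, 5.8) in frame 1 and (2.5, 7.1) in frame 2.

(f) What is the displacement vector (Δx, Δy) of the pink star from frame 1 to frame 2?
(0.4, -1.6)

The pink star was at (6.6, 2.4) in frame 1 and (7.0, 0.8) in frame 2.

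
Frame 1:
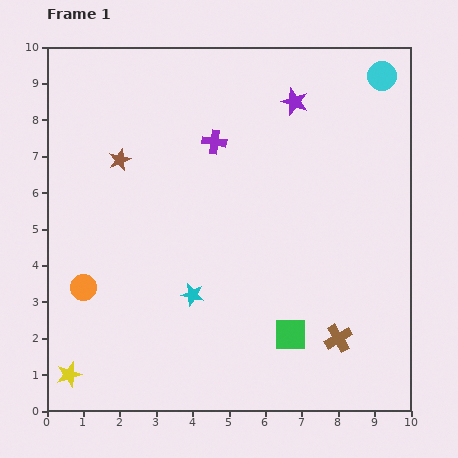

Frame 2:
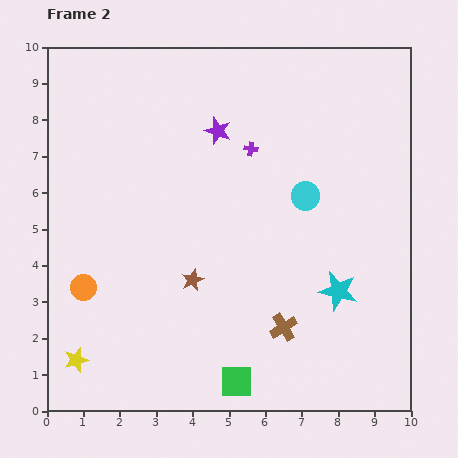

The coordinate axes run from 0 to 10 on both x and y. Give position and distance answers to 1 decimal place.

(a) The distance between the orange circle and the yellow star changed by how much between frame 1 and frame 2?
-0.4

Distance in frame 1: 2.4. Distance in frame 2: 2.0.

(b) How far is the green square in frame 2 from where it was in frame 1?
2.0

The green square moved from (6.7, 2.1) to (5.2, 0.8), a distance of √(1.5² + 1.3²) ≈ 2.0.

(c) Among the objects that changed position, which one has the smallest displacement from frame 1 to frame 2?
the yellow star

(moved 0.4)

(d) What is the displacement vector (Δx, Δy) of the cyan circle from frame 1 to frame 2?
(-2.1, -3.3)

The cyan circle was at (9.2, 9.2) in frame 1 and (7.1, 5.9) in frame 2.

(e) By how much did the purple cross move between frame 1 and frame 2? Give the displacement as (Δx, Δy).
(1.0, -0.2)

The purple cross was at (4.6, 7.4) in frame 1 and (5.6, 7.2) in frame 2.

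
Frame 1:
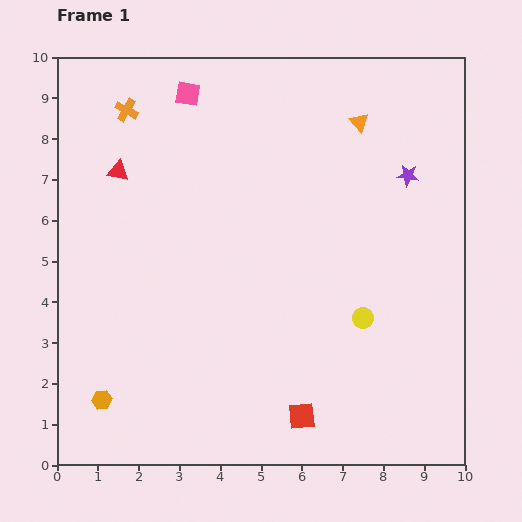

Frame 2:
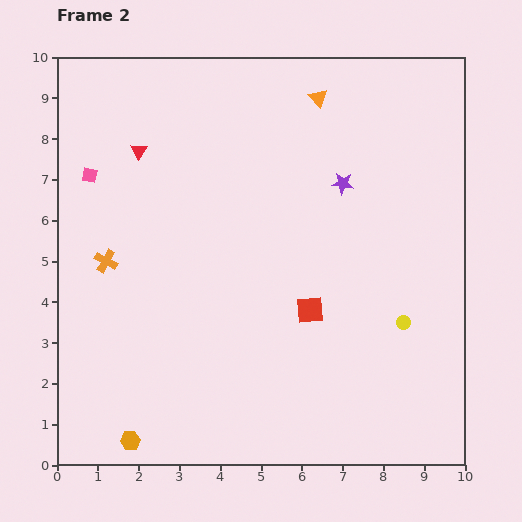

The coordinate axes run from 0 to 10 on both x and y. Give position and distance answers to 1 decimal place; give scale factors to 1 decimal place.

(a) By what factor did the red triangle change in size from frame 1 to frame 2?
0.8×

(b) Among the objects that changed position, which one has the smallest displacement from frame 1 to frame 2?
the red triangle

(moved 0.7)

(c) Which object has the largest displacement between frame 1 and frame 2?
the orange cross

(moved 3.7; next 3.1)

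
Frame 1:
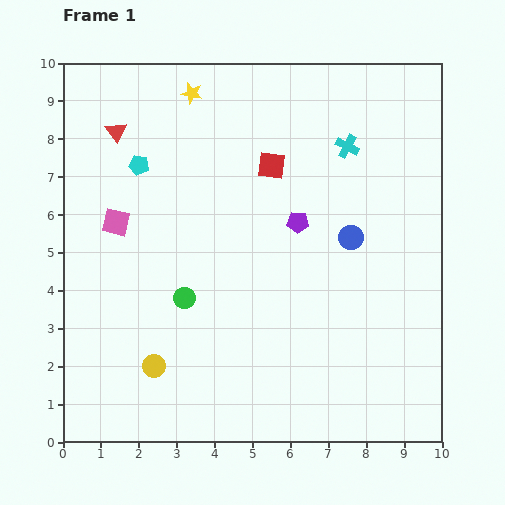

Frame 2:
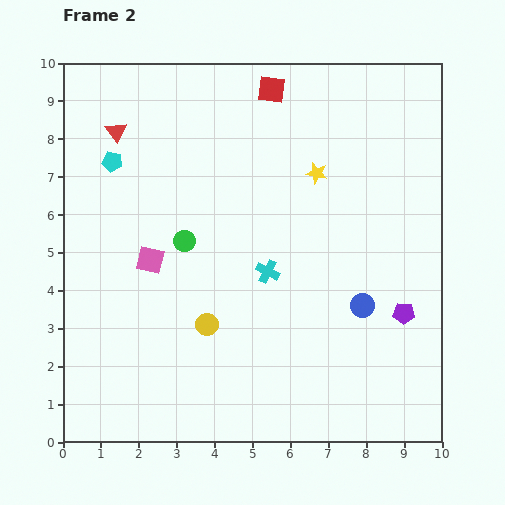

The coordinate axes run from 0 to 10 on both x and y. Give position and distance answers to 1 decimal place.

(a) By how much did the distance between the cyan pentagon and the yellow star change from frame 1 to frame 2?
+3.0

Distance in frame 1: 2.4. Distance in frame 2: 5.4.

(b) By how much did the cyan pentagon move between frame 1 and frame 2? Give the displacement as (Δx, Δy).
(-0.7, 0.1)

The cyan pentagon was at (2.0, 7.3) in frame 1 and (1.3, 7.4) in frame 2.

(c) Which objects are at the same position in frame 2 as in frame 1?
the red triangle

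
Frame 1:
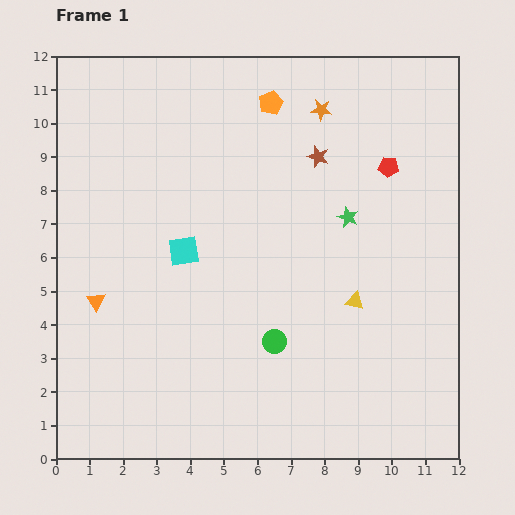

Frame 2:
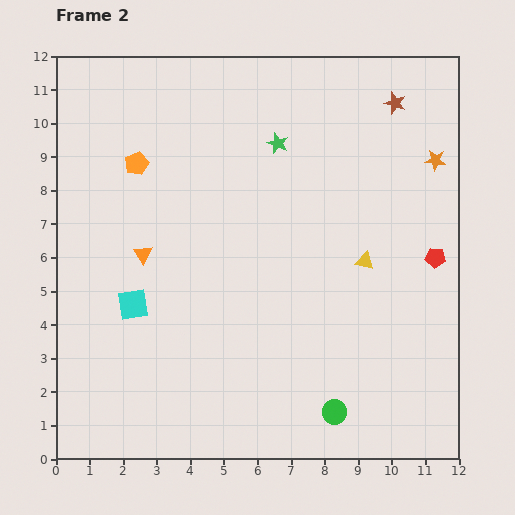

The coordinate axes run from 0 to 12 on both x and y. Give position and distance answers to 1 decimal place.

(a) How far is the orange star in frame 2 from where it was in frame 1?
3.7

The orange star moved from (7.9, 10.4) to (11.3, 8.9), a distance of √(3.4² + 1.5²) ≈ 3.7.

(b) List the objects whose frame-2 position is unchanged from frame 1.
none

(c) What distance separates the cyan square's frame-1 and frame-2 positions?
2.2

The cyan square moved from (3.8, 6.2) to (2.3, 4.6), a distance of √(1.5² + 1.6²) ≈ 2.2.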